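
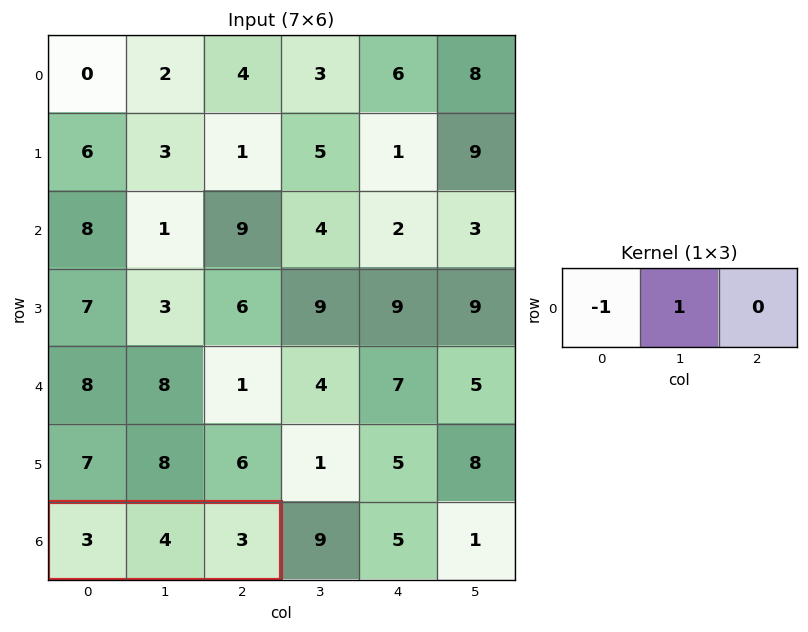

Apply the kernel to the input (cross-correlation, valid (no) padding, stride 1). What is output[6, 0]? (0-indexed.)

The receptive field on the input at this output position is [3 4 3]. Elementwise product with the kernel and sum: 3·-1 + 4·1.

1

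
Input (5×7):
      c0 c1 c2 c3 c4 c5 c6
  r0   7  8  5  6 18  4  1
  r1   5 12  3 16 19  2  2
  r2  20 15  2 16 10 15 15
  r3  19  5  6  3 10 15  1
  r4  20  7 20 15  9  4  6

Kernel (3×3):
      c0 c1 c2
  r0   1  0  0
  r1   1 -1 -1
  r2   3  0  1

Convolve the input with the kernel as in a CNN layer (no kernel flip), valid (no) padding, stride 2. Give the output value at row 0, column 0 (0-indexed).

59

The receptive field on the input at this output position is [7 8 5 / 5 12 3 / 20 15 2]. Elementwise product with the kernel and sum: 7·1 + 5·1 + 12·-1 + 3·-1 + 20·3 + 2·1.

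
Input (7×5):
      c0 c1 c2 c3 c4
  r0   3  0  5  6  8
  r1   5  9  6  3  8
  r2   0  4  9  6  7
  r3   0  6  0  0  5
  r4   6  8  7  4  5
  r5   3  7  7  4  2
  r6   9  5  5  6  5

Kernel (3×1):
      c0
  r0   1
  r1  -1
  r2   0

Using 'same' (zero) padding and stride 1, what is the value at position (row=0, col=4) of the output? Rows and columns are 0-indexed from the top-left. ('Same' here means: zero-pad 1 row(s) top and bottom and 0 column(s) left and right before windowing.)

-8

The receptive field on the zero-padded input at this output position is [0 / 8 / 8]. Elementwise product with the kernel and sum: 0·1 + 8·-1.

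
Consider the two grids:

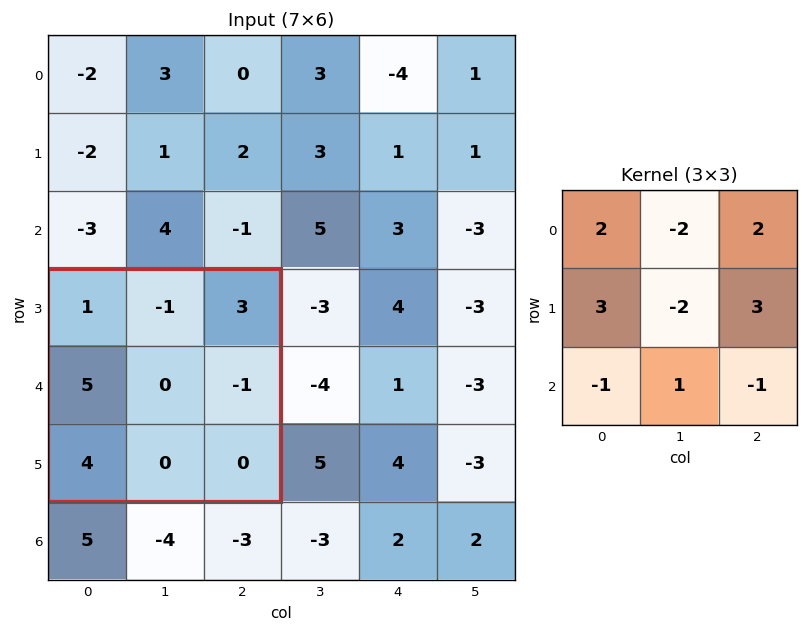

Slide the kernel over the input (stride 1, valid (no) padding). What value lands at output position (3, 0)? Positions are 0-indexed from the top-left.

18

The receptive field on the input at this output position is [1 -1 3 / 5 0 -1 / 4 0 0]. Elementwise product with the kernel and sum: 1·2 + -1·-2 + 3·2 + 5·3 + 0·-2 + -1·3 + 4·-1 + 0·1 + 0·-1.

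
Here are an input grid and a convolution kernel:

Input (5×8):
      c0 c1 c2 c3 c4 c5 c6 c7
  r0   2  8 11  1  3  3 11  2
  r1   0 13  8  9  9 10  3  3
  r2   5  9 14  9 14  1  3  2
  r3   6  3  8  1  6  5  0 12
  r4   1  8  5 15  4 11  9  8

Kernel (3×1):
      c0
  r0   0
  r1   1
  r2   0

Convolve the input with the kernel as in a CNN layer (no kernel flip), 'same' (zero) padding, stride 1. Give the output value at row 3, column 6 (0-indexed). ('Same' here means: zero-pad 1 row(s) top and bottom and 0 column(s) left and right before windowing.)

The receptive field on the zero-padded input at this output position is [3 / 0 / 9]. Elementwise product with the kernel and sum: 0·1.

0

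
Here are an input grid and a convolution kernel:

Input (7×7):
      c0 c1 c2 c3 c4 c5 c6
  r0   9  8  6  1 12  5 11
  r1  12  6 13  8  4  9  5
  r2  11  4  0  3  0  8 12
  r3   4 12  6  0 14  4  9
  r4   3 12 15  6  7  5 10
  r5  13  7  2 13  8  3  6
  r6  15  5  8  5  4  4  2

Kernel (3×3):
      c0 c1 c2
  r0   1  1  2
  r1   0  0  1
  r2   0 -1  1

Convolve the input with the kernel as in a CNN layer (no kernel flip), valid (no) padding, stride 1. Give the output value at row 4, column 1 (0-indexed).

49

The receptive field on the input at this output position is [12 15 6 / 7 2 13 / 5 8 5]. Elementwise product with the kernel and sum: 12·1 + 15·1 + 6·2 + 13·1 + 8·-1 + 5·1.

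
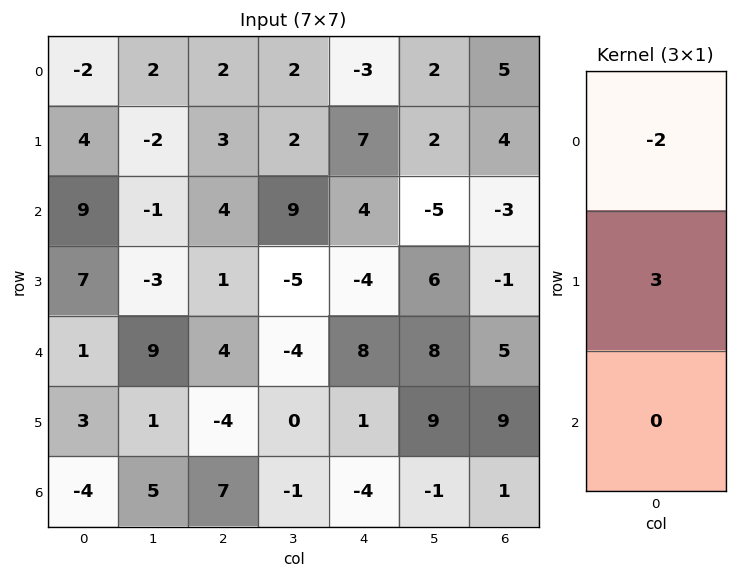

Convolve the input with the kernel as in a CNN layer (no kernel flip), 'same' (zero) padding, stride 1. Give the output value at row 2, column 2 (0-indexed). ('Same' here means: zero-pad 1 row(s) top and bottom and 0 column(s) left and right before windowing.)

6

The receptive field on the zero-padded input at this output position is [3 / 4 / 1]. Elementwise product with the kernel and sum: 3·-2 + 4·3.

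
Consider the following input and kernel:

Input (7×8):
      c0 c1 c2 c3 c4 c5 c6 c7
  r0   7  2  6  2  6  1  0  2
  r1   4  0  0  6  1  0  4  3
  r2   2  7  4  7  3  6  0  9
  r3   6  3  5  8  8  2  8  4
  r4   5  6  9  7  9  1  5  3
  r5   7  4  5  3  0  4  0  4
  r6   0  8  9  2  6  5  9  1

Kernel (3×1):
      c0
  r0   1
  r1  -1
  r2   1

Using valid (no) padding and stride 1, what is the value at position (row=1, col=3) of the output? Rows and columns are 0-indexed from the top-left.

7

The receptive field on the input at this output position is [6 / 7 / 8]. Elementwise product with the kernel and sum: 6·1 + 7·-1 + 8·1.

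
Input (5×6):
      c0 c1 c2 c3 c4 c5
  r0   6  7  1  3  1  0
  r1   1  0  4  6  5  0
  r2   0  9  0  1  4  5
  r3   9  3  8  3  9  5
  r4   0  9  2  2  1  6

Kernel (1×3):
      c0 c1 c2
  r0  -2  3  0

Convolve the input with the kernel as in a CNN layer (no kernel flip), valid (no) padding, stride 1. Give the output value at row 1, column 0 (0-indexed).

-2

The receptive field on the input at this output position is [1 0 4]. Elementwise product with the kernel and sum: 1·-2 + 0·3.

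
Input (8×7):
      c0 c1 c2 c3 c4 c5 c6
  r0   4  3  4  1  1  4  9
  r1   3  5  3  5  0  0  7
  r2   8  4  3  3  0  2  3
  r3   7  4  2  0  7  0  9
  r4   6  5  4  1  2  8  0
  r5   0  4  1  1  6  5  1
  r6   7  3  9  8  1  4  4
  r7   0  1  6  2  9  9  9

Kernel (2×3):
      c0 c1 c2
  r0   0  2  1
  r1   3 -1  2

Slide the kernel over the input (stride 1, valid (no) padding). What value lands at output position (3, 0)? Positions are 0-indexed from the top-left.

31

The receptive field on the input at this output position is [7 4 2 / 6 5 4]. Elementwise product with the kernel and sum: 4·2 + 2·1 + 6·3 + 5·-1 + 4·2.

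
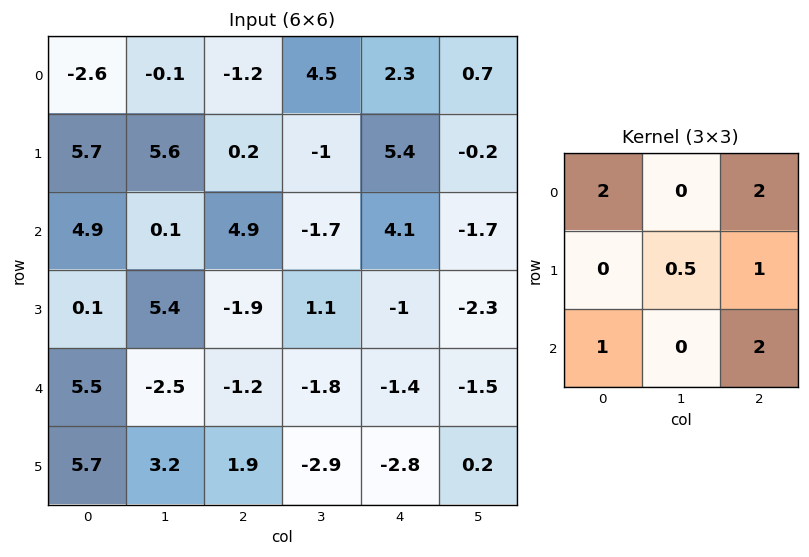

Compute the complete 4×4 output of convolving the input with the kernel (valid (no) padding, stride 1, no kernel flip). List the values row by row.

10.1 4.6 20.2 7.8
13.05 17.55 10.55 -5.55
23.5 -9.15 13.55 -14.4
3.45 8 -11.8 -7.1

Output[0,0]: The receptive field on the input at this output position is [-2.6 -0.1 -1.2 / 5.7 5.6 0.2 / 4.9 0.1 4.9]. Elementwise product with the kernel and sum: -2.6·2 + -1.2·2 + 5.6·0.5 + 0.2·1 + 4.9·1 + 4.9·2.
Output[0,1]: The receptive field on the input at this output position is [-0.1 -1.2 4.5 / 5.6 0.2 -1 / 0.1 4.9 -1.7]. Elementwise product with the kernel and sum: -0.1·2 + 4.5·2 + 0.2·0.5 + -1·1 + 0.1·1 + -1.7·2.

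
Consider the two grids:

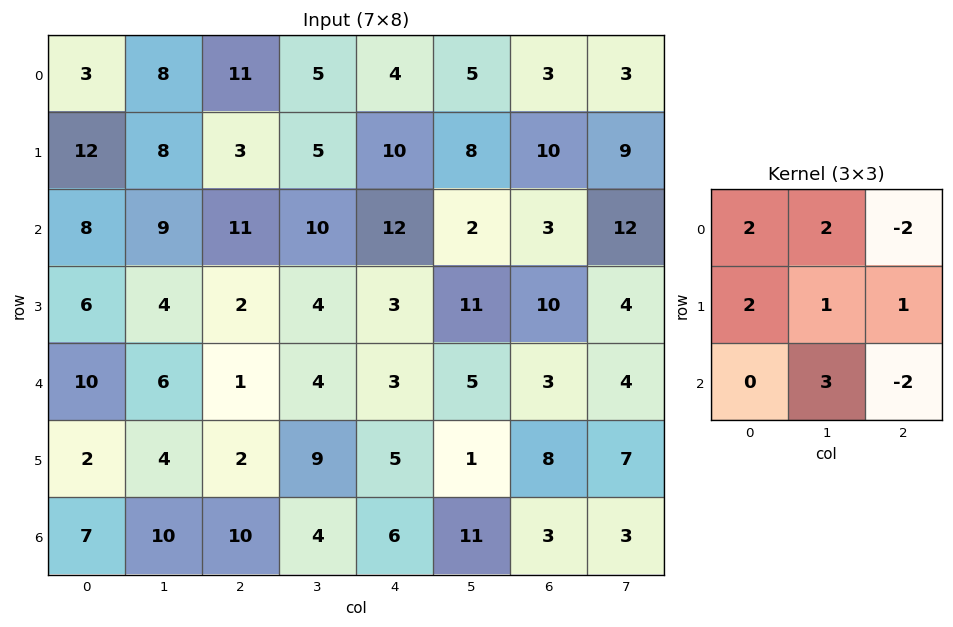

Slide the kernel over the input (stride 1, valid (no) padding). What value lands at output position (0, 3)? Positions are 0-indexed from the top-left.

The receptive field on the input at this output position is [5 4 5 / 5 10 8 / 10 12 2]. Elementwise product with the kernel and sum: 5·2 + 4·2 + 5·-2 + 5·2 + 10·1 + 8·1 + 12·3 + 2·-2.

68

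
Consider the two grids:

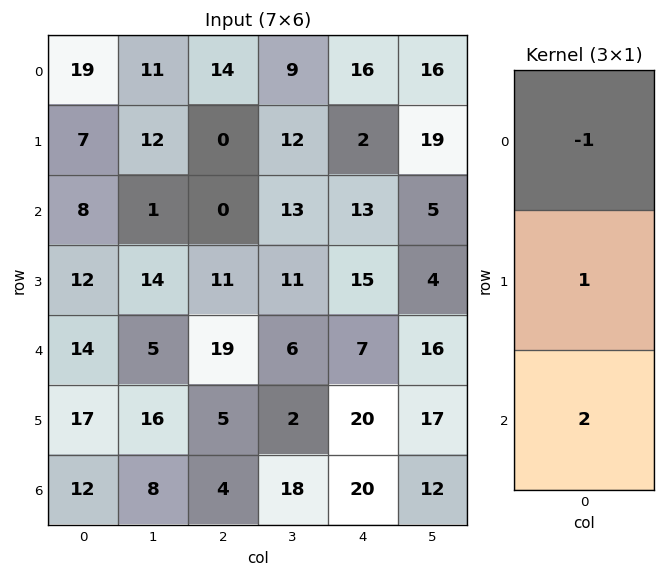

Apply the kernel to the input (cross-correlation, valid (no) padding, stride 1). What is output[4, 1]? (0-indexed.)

The receptive field on the input at this output position is [5 / 16 / 8]. Elementwise product with the kernel and sum: 5·-1 + 16·1 + 8·2.

27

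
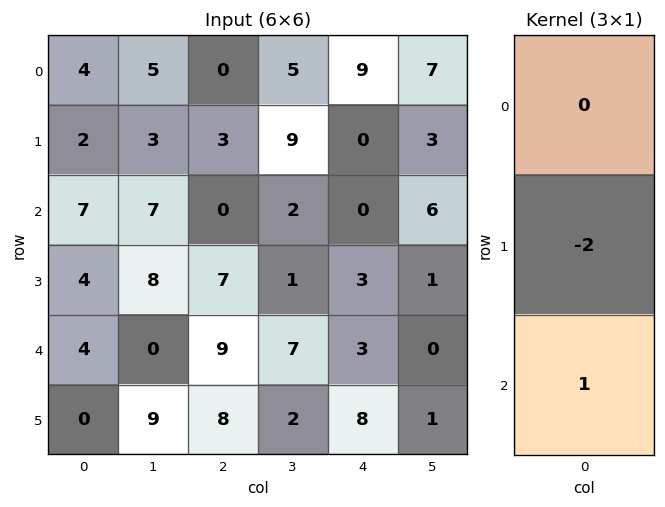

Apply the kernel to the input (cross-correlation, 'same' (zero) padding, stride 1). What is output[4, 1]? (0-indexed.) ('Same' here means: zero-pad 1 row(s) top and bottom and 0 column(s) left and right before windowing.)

The receptive field on the zero-padded input at this output position is [8 / 0 / 9]. Elementwise product with the kernel and sum: 0·-2 + 9·1.

9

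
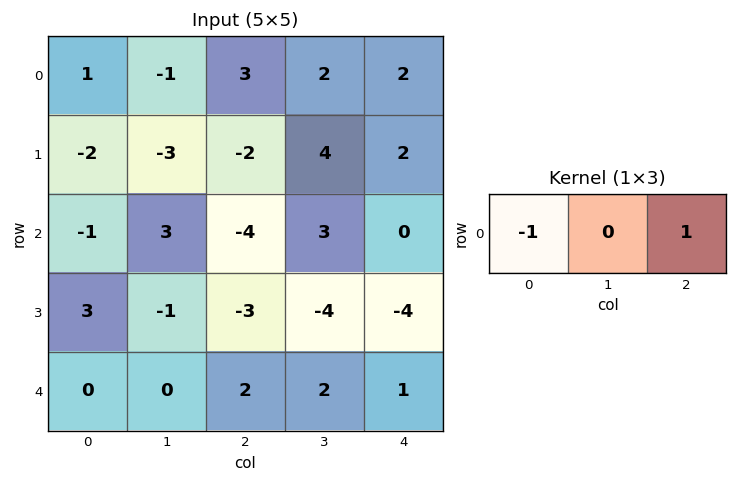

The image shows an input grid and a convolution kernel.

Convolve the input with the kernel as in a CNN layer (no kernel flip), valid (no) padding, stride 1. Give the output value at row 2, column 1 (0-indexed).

The receptive field on the input at this output position is [3 -4 3]. Elementwise product with the kernel and sum: 3·-1 + 3·1.

0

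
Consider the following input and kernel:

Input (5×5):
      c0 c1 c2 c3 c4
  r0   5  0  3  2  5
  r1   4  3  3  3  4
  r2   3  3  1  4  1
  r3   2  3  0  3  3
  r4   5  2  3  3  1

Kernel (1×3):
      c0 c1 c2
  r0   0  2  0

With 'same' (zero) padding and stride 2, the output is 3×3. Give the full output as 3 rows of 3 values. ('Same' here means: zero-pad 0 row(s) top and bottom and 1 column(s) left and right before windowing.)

10 6 10
6 2 2
10 6 2

Output[0,0]: The receptive field on the zero-padded input at this output position is [0 5 0]. Elementwise product with the kernel and sum: 5·2.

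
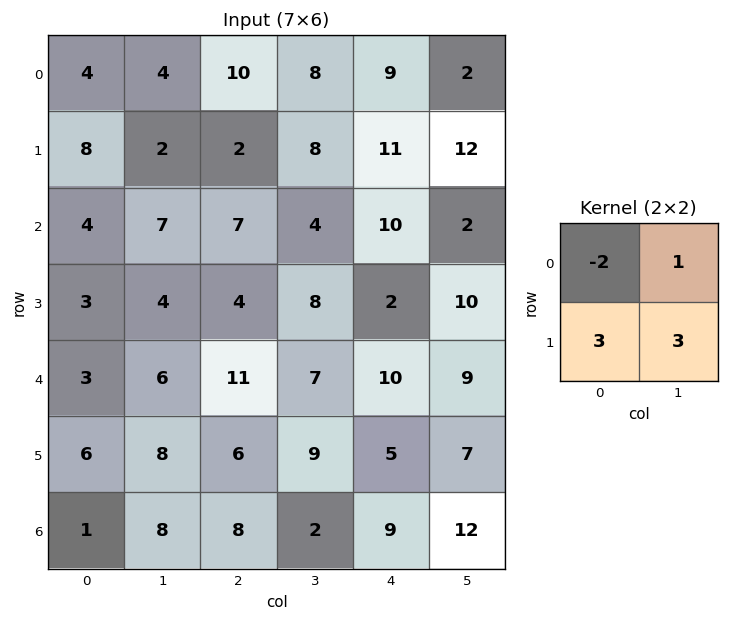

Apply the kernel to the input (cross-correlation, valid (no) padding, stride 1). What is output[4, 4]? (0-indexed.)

The receptive field on the input at this output position is [10 9 / 5 7]. Elementwise product with the kernel and sum: 10·-2 + 9·1 + 5·3 + 7·3.

25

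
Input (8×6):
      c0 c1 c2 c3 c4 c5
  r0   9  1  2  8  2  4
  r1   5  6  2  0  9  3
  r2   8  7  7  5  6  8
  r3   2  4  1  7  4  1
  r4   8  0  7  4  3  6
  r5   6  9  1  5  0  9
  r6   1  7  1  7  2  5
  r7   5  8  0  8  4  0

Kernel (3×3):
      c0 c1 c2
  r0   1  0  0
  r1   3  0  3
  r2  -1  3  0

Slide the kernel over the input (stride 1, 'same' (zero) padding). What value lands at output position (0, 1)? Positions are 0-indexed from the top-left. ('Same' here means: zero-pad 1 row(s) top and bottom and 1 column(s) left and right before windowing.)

The receptive field on the zero-padded input at this output position is [0 0 0 / 9 1 2 / 5 6 2]. Elementwise product with the kernel and sum: 0·1 + 9·3 + 2·3 + 5·-1 + 6·3.

46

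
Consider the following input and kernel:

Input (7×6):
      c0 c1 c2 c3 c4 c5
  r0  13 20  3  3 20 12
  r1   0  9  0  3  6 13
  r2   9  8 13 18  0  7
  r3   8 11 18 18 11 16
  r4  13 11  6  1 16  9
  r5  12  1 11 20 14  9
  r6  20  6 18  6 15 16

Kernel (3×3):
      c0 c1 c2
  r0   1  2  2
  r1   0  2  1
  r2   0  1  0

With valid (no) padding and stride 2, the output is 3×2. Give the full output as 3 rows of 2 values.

85 79
102 97
66 100

Output[0,0]: The receptive field on the input at this output position is [13 20 3 / 0 9 0 / 9 8 13]. Elementwise product with the kernel and sum: 13·1 + 20·2 + 3·2 + 9·2 + 0·1 + 8·1.
Output[0,1]: The receptive field on the input at this output position is [3 3 20 / 0 3 6 / 13 18 0]. Elementwise product with the kernel and sum: 3·1 + 3·2 + 20·2 + 3·2 + 6·1 + 18·1.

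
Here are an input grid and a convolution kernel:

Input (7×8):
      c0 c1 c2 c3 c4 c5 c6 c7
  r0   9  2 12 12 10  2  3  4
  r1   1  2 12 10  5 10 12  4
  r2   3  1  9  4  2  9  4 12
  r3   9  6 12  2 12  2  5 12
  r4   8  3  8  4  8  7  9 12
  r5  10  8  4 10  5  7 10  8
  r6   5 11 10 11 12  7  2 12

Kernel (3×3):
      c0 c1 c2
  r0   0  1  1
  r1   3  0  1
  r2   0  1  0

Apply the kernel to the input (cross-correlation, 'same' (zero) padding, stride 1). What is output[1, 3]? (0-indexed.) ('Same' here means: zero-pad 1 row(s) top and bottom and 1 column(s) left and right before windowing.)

The receptive field on the zero-padded input at this output position is [12 12 10 / 12 10 5 / 9 4 2]. Elementwise product with the kernel and sum: 12·1 + 10·1 + 12·3 + 5·1 + 4·1.

67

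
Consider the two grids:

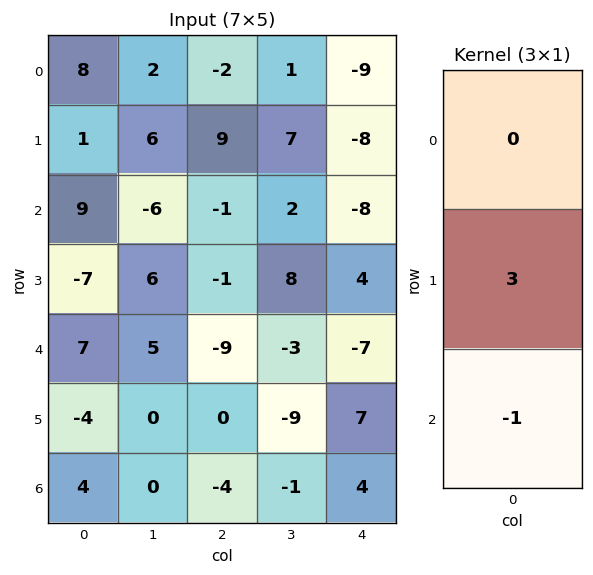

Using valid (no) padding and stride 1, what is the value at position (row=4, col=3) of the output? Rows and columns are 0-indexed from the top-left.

The receptive field on the input at this output position is [-3 / -9 / -1]. Elementwise product with the kernel and sum: -9·3 + -1·-1.

-26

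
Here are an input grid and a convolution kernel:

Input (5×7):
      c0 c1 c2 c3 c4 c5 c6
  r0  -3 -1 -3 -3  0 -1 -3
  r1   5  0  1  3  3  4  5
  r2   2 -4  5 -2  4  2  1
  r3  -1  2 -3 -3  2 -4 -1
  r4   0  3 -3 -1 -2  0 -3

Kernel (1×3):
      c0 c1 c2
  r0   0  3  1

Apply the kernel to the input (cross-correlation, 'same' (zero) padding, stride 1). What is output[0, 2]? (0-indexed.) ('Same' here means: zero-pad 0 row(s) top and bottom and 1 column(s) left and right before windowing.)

-12

The receptive field on the zero-padded input at this output position is [-1 -3 -3]. Elementwise product with the kernel and sum: -3·3 + -3·1.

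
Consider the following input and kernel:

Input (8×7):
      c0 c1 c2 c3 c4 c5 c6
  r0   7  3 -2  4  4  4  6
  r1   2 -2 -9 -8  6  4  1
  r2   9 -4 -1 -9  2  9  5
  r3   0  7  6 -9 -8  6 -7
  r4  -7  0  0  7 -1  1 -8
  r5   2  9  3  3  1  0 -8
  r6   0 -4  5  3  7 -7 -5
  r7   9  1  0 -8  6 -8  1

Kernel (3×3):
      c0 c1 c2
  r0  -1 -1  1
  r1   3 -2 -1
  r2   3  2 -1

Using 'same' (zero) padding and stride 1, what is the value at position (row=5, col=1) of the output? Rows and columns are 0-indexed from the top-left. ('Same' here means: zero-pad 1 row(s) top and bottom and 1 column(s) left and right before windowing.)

-21

The receptive field on the zero-padded input at this output position is [-7 0 0 / 2 9 3 / 0 -4 5]. Elementwise product with the kernel and sum: -7·-1 + 0·-1 + 0·1 + 2·3 + 9·-2 + 3·-1 + 0·3 + -4·2 + 5·-1.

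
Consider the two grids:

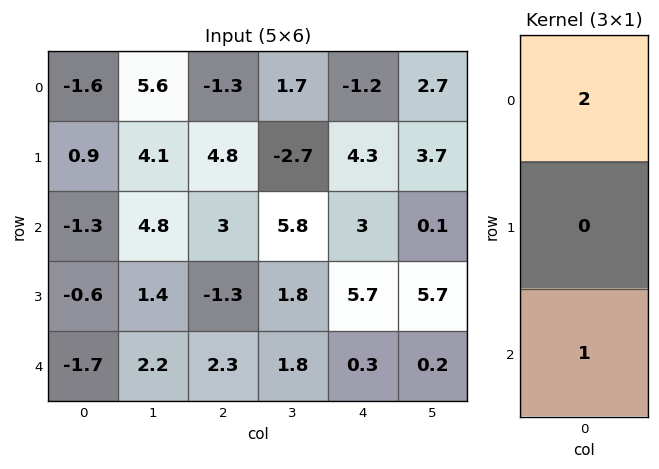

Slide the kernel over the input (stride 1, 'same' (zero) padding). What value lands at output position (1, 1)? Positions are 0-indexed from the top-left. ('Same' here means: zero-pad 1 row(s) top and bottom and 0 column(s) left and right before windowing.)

The receptive field on the zero-padded input at this output position is [5.6 / 4.1 / 4.8]. Elementwise product with the kernel and sum: 5.6·2 + 4.8·1.

16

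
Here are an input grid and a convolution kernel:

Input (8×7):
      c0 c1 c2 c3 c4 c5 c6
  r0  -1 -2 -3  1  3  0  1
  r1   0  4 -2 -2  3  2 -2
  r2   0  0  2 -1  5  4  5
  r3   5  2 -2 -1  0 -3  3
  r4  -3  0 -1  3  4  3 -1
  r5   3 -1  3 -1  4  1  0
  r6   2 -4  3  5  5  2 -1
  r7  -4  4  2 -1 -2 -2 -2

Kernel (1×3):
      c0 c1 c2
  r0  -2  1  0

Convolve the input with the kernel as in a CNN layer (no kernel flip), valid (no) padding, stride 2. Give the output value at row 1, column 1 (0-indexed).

-5

The receptive field on the input at this output position is [2 -1 5]. Elementwise product with the kernel and sum: 2·-2 + -1·1.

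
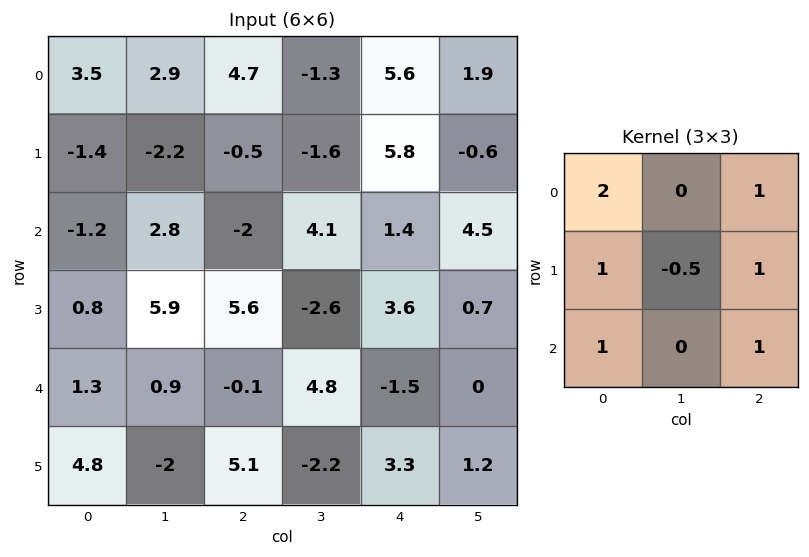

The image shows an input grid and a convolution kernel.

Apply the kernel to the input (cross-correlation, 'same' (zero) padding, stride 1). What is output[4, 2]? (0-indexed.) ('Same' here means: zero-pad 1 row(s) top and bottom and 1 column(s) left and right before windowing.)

10.75

The receptive field on the zero-padded input at this output position is [5.9 5.6 -2.6 / 0.9 -0.1 4.8 / -2 5.1 -2.2]. Elementwise product with the kernel and sum: 5.9·2 + -2.6·1 + 0.9·1 + -0.1·-0.5 + 4.8·1 + -2·1 + -2.2·1.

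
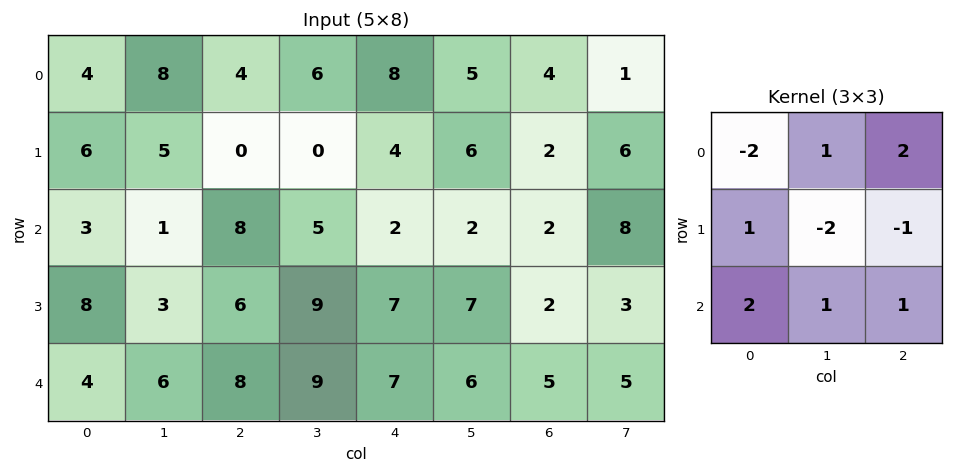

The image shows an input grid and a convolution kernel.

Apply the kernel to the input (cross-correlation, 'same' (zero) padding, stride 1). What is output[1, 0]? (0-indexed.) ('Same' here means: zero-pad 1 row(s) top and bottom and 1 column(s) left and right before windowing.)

7

The receptive field on the zero-padded input at this output position is [0 4 8 / 0 6 5 / 0 3 1]. Elementwise product with the kernel and sum: 0·-2 + 4·1 + 8·2 + 0·1 + 6·-2 + 5·-1 + 0·2 + 3·1 + 1·1.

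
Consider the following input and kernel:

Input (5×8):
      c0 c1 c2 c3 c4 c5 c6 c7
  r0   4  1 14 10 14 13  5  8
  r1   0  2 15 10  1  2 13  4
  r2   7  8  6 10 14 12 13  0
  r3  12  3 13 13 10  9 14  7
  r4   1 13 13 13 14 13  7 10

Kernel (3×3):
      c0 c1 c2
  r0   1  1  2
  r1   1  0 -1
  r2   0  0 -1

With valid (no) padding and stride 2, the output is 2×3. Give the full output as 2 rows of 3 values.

12 52 12
13 33 41

Output[0,0]: The receptive field on the input at this output position is [4 1 14 / 0 2 15 / 7 8 6]. Elementwise product with the kernel and sum: 4·1 + 1·1 + 14·2 + 0·1 + 15·-1 + 6·-1.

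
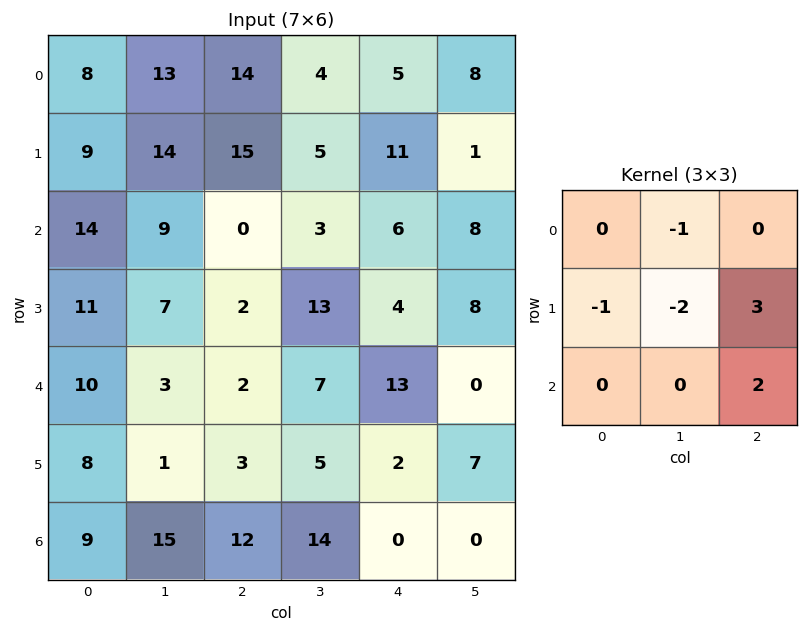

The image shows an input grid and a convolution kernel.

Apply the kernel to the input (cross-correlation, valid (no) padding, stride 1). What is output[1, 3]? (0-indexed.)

The receptive field on the input at this output position is [5 11 1 / 3 6 8 / 13 4 8]. Elementwise product with the kernel and sum: 11·-1 + 3·-1 + 6·-2 + 8·3 + 8·2.

14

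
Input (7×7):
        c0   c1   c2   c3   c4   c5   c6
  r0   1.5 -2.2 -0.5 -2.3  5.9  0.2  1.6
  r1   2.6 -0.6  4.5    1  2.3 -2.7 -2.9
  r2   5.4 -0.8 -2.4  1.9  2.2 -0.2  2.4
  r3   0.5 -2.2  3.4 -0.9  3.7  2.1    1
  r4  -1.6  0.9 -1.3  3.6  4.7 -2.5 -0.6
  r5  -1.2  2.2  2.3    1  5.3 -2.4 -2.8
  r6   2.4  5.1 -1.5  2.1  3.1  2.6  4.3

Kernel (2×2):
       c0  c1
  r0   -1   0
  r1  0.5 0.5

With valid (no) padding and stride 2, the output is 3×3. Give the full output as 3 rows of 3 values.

-0.5 3.25 -6.1
-6.25 3.65 0.7
2.1 2.95 -3.25

Output[0,0]: The receptive field on the input at this output position is [1.5 -2.2 / 2.6 -0.6]. Elementwise product with the kernel and sum: 1.5·-1 + 2.6·0.5 + -0.6·0.5.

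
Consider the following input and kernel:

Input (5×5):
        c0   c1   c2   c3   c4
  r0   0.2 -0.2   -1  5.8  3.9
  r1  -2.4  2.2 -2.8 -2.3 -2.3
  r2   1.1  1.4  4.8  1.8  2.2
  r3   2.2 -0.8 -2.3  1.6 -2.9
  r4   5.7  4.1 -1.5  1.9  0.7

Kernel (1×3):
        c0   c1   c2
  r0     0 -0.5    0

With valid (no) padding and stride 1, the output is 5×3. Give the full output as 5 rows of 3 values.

Output[0,0]: The receptive field on the input at this output position is [0.2 -0.2 -1]. Elementwise product with the kernel and sum: -0.2·-0.5.

0.1 0.5 -2.9
-1.1 1.4 1.15
-0.7 -2.4 -0.9
0.4 1.15 -0.8
-2.05 0.75 -0.95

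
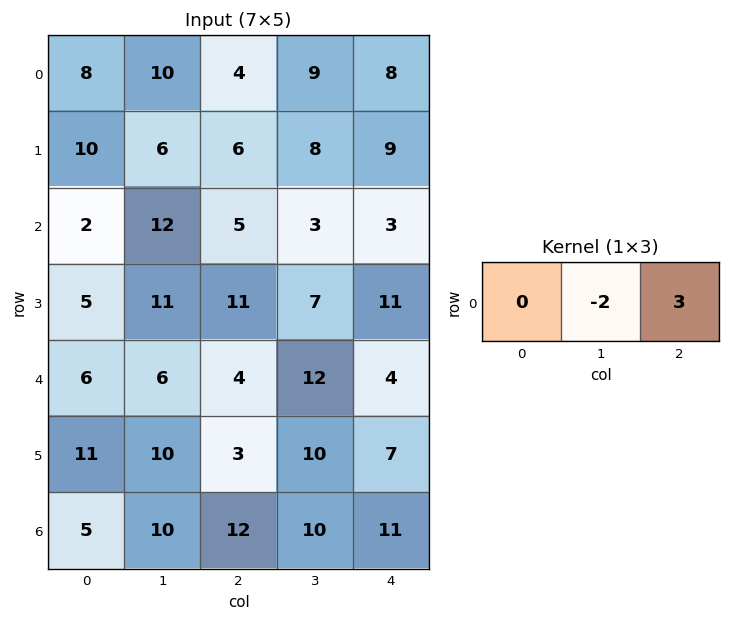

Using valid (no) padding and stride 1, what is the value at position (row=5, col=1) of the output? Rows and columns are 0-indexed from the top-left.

24

The receptive field on the input at this output position is [10 3 10]. Elementwise product with the kernel and sum: 3·-2 + 10·3.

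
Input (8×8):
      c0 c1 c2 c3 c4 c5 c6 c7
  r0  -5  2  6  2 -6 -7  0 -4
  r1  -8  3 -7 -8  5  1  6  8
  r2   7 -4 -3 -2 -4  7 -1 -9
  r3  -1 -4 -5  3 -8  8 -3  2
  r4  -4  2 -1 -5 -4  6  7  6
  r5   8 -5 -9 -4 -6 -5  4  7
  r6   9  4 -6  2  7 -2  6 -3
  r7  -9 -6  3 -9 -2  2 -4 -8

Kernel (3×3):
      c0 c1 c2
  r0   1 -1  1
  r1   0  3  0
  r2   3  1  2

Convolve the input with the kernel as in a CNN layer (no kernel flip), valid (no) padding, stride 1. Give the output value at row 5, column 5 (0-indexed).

2

The receptive field on the input at this output position is [-5 4 7 / -2 6 -3 / 2 -4 -8]. Elementwise product with the kernel and sum: -5·1 + 4·-1 + 7·1 + 6·3 + 2·3 + -4·1 + -8·2.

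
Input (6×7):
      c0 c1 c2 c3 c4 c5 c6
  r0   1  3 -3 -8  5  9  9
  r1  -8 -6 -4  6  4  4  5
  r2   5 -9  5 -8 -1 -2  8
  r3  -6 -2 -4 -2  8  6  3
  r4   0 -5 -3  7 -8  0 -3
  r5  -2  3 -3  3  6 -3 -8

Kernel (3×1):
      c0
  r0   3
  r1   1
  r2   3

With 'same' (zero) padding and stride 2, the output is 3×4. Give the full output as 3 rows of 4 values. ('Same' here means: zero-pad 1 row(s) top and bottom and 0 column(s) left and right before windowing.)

-23 -15 17 24
-37 -19 35 32
-24 -24 34 -18

Output[0,0]: The receptive field on the zero-padded input at this output position is [0 / 1 / -8]. Elementwise product with the kernel and sum: 0·3 + 1·1 + -8·3.
Output[0,1]: The receptive field on the zero-padded input at this output position is [0 / -3 / -4]. Elementwise product with the kernel and sum: 0·3 + -3·1 + -4·3.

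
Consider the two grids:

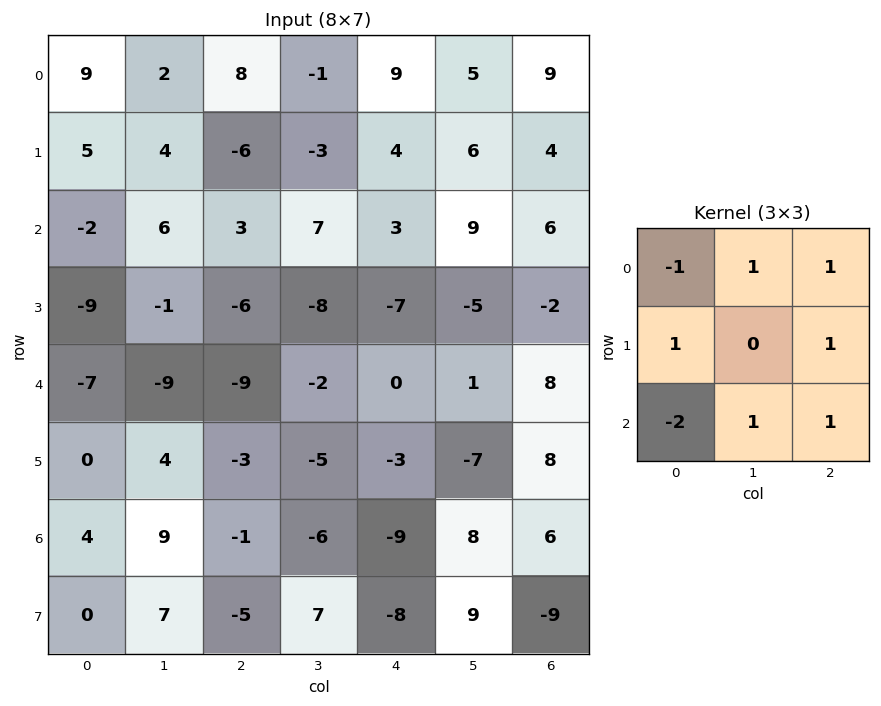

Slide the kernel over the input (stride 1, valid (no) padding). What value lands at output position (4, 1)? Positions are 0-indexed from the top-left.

The receptive field on the input at this output position is [-9 -9 -2 / 4 -3 -5 / 9 -1 -6]. Elementwise product with the kernel and sum: -9·-1 + -9·1 + -2·1 + 4·1 + -5·1 + 9·-2 + -1·1 + -6·1.

-28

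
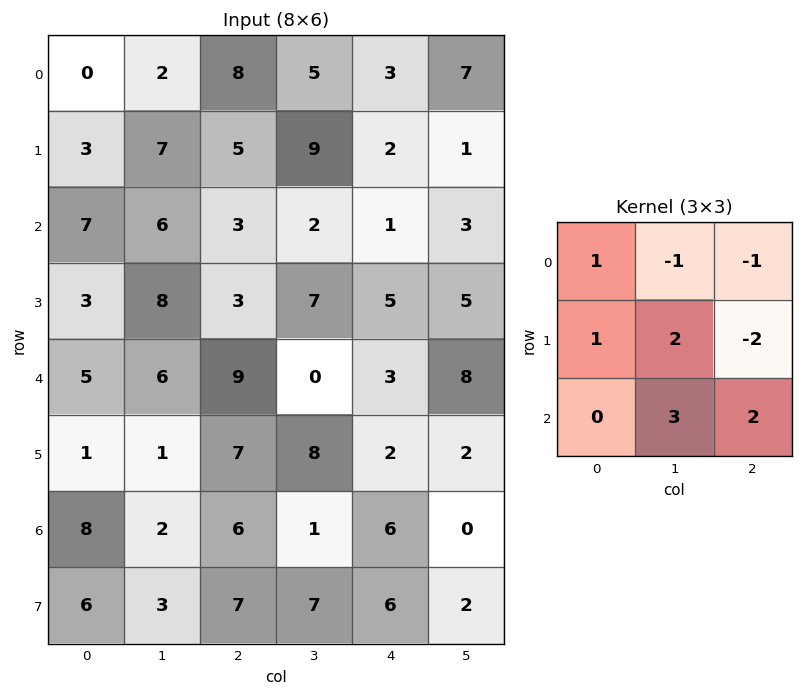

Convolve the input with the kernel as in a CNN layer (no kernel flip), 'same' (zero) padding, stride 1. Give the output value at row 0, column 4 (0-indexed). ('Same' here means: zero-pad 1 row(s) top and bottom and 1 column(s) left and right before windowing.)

The receptive field on the zero-padded input at this output position is [0 0 0 / 5 3 7 / 9 2 1]. Elementwise product with the kernel and sum: 0·1 + 0·-1 + 0·-1 + 5·1 + 3·2 + 7·-2 + 2·3 + 1·2.

5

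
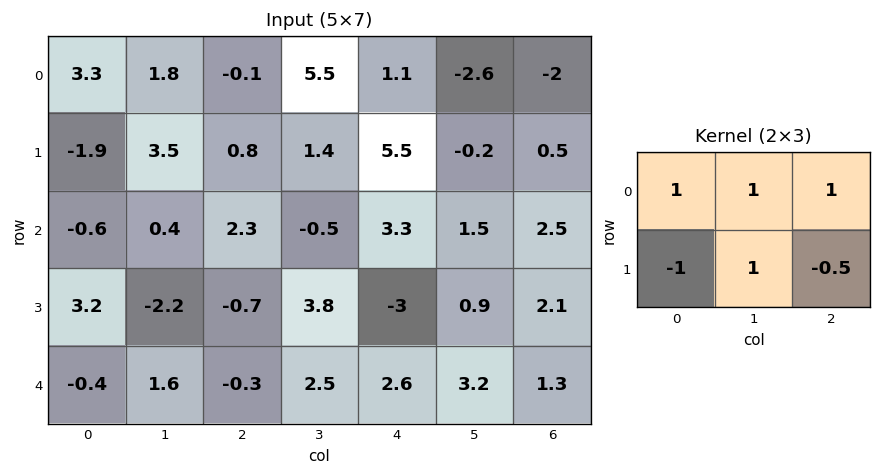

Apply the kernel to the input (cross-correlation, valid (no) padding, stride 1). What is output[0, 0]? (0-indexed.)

10

The receptive field on the input at this output position is [3.3 1.8 -0.1 / -1.9 3.5 0.8]. Elementwise product with the kernel and sum: 3.3·1 + 1.8·1 + -0.1·1 + -1.9·-1 + 3.5·1 + 0.8·-0.5.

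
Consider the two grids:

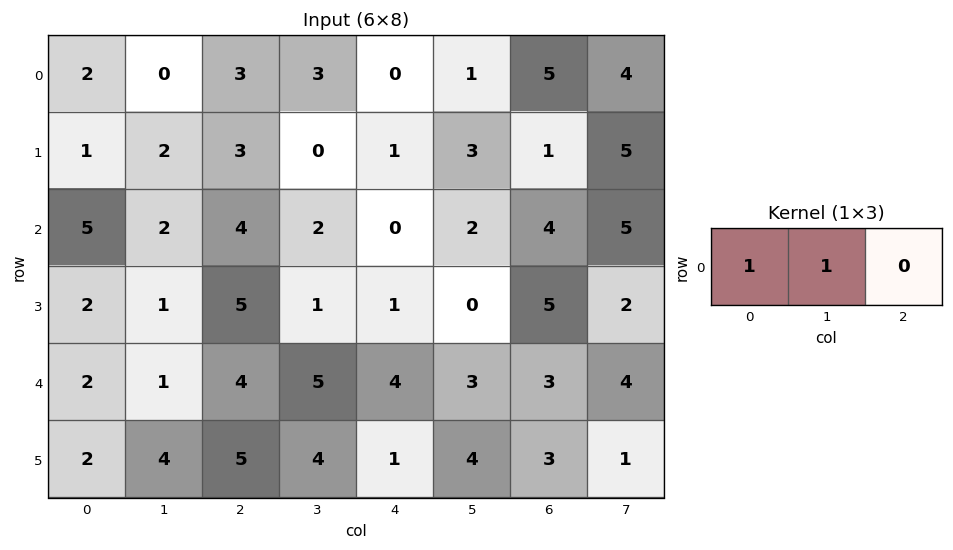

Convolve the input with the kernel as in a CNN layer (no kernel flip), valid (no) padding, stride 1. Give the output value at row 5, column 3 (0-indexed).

The receptive field on the input at this output position is [4 1 4]. Elementwise product with the kernel and sum: 4·1 + 1·1.

5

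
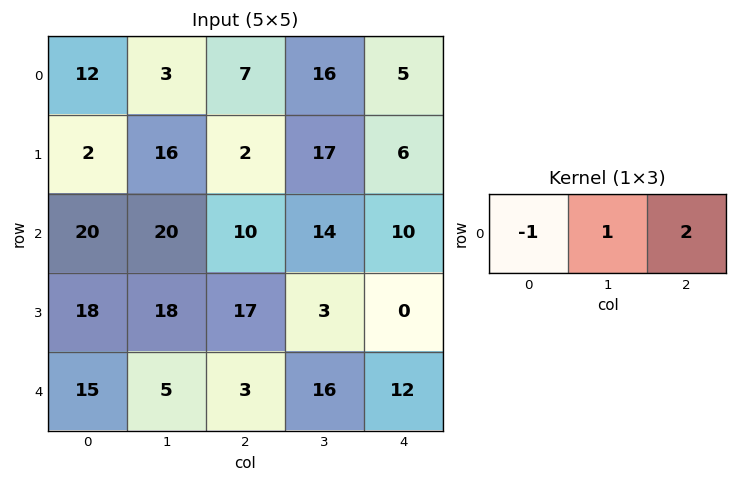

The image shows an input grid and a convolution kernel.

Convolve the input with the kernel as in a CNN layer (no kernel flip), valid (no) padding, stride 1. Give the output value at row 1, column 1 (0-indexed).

The receptive field on the input at this output position is [16 2 17]. Elementwise product with the kernel and sum: 16·-1 + 2·1 + 17·2.

20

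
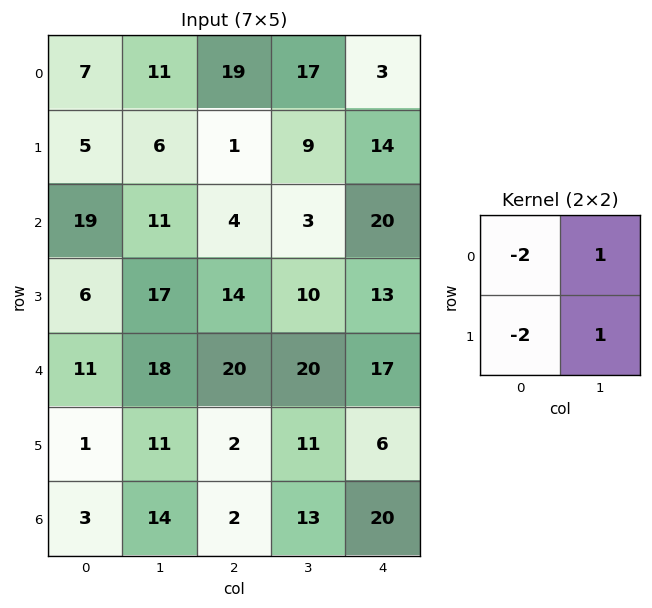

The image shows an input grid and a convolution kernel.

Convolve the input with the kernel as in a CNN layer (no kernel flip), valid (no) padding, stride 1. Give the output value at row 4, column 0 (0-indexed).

The receptive field on the input at this output position is [11 18 / 1 11]. Elementwise product with the kernel and sum: 11·-2 + 18·1 + 1·-2 + 11·1.

5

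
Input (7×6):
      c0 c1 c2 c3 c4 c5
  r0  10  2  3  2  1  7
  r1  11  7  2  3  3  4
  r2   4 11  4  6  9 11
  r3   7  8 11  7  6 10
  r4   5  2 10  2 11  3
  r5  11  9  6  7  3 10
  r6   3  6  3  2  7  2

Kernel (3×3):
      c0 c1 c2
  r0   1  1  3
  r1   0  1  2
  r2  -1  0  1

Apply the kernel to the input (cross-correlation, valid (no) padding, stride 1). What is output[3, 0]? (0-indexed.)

The receptive field on the input at this output position is [7 8 11 / 5 2 10 / 11 9 6]. Elementwise product with the kernel and sum: 7·1 + 8·1 + 11·3 + 2·1 + 10·2 + 11·-1 + 6·1.

65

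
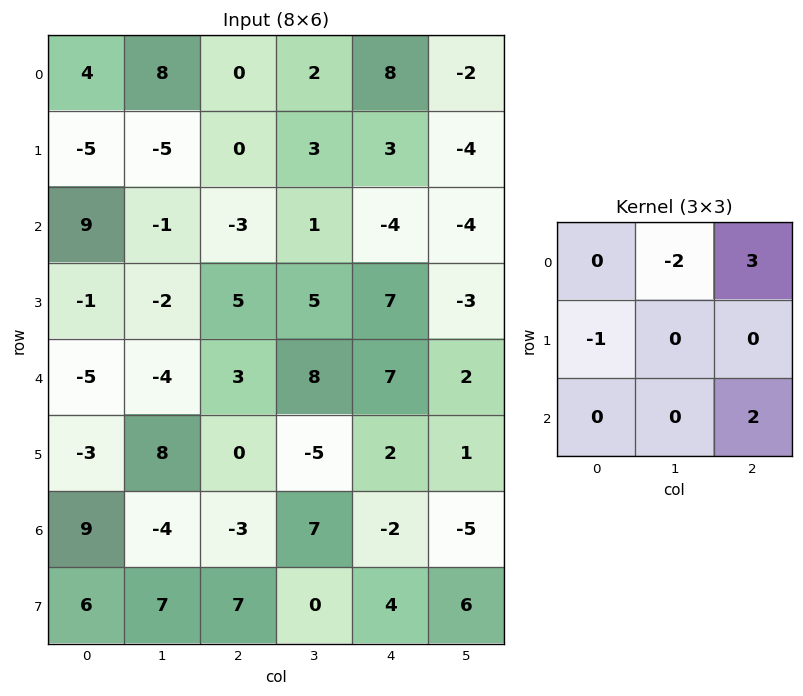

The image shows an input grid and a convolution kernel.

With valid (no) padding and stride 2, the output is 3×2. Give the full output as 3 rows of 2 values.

-17 12
0 -5
14 1

Output[0,0]: The receptive field on the input at this output position is [4 8 0 / -5 -5 0 / 9 -1 -3]. Elementwise product with the kernel and sum: 8·-2 + 0·3 + -5·-1 + -3·2.
Output[0,1]: The receptive field on the input at this output position is [0 2 8 / 0 3 3 / -3 1 -4]. Elementwise product with the kernel and sum: 2·-2 + 8·3 + 0·-1 + -4·2.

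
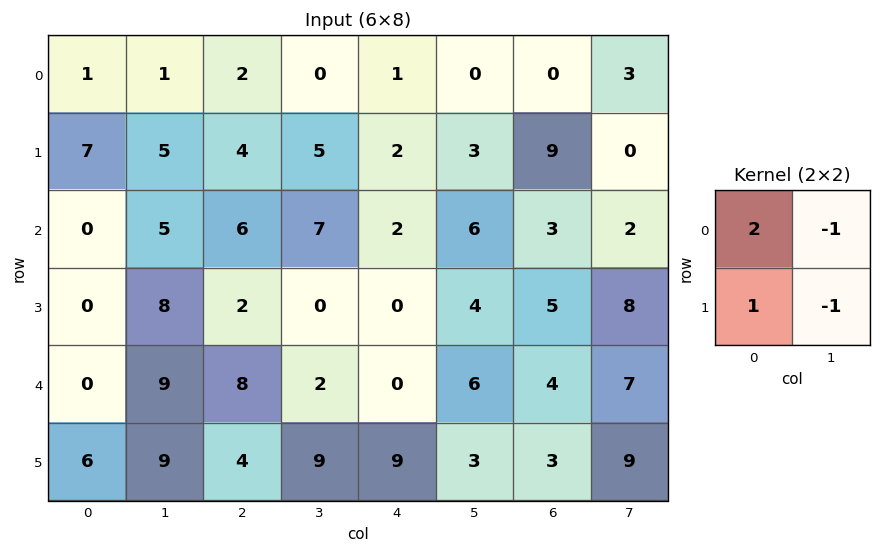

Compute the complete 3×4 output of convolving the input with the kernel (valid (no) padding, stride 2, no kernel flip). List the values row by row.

3 3 1 6
-13 7 -6 1
-12 9 0 -5

Output[0,0]: The receptive field on the input at this output position is [1 1 / 7 5]. Elementwise product with the kernel and sum: 1·2 + 1·-1 + 7·1 + 5·-1.
Output[0,1]: The receptive field on the input at this output position is [2 0 / 4 5]. Elementwise product with the kernel and sum: 2·2 + 0·-1 + 4·1 + 5·-1.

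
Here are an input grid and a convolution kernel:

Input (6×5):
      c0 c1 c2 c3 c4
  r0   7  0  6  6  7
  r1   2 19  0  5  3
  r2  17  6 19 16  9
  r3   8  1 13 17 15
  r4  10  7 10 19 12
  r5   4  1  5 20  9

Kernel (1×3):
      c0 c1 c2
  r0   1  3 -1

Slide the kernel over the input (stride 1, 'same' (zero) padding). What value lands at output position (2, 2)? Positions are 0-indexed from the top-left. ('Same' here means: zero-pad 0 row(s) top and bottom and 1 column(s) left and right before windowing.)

The receptive field on the zero-padded input at this output position is [6 19 16]. Elementwise product with the kernel and sum: 6·1 + 19·3 + 16·-1.

47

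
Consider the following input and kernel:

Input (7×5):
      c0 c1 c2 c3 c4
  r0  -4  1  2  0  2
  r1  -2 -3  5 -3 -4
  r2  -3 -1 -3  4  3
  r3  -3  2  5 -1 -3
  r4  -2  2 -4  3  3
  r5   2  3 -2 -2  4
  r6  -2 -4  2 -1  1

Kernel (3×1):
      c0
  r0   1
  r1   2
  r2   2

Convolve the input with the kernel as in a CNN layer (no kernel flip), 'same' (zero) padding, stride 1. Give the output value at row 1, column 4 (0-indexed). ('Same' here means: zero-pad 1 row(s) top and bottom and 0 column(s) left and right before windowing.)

The receptive field on the zero-padded input at this output position is [2 / -4 / 3]. Elementwise product with the kernel and sum: 2·1 + -4·2 + 3·2.

0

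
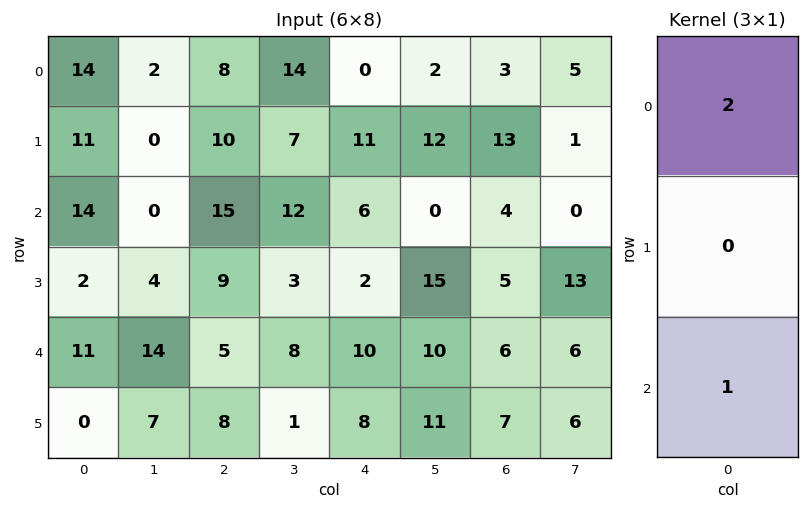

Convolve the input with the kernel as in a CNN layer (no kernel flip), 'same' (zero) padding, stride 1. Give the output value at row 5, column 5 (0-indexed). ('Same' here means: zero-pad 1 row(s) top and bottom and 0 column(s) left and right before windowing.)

The receptive field on the zero-padded input at this output position is [10 / 11 / 0]. Elementwise product with the kernel and sum: 10·2 + 0·1.

20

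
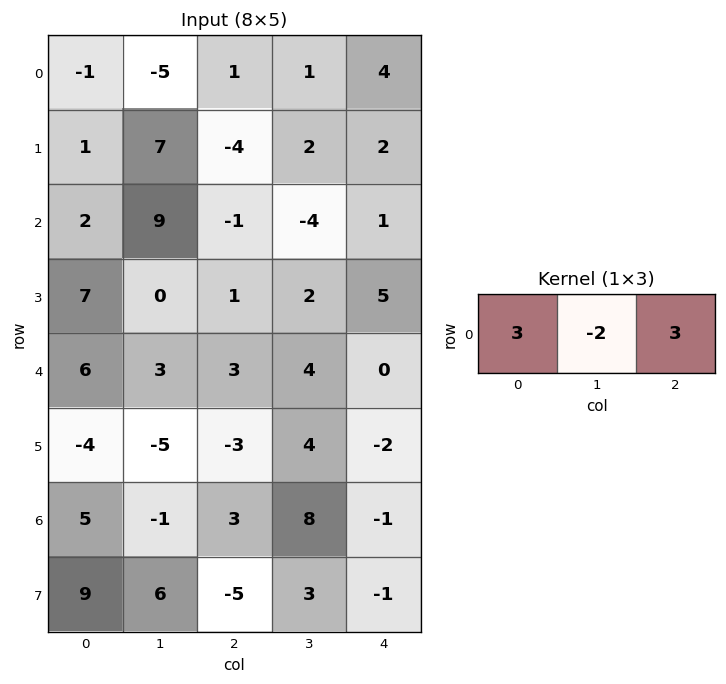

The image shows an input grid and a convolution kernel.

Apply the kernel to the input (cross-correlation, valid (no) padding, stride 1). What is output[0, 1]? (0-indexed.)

-14

The receptive field on the input at this output position is [-5 1 1]. Elementwise product with the kernel and sum: -5·3 + 1·-2 + 1·3.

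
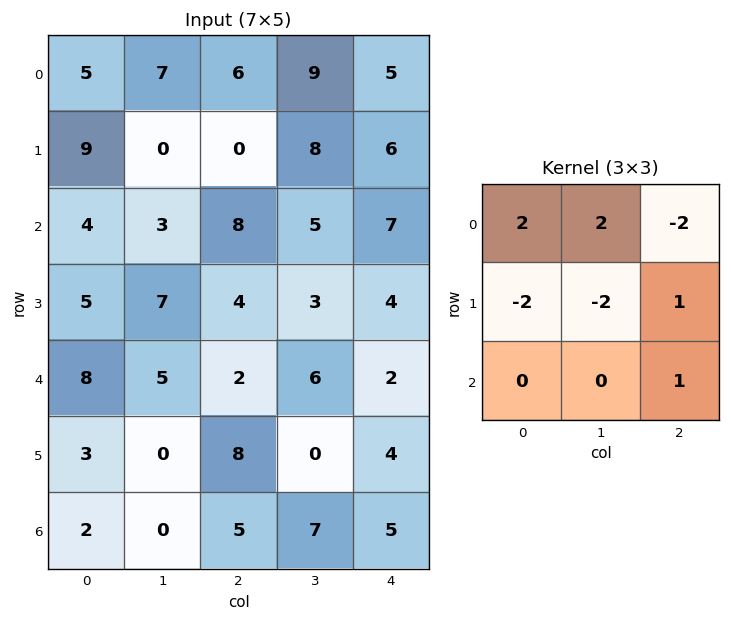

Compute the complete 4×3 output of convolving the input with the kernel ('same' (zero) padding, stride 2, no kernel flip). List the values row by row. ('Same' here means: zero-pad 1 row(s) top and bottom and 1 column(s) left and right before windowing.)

Output[0,0]: The receptive field on the zero-padded input at this output position is [0 0 0 / 0 5 7 / 0 9 0]. Elementwise product with the kernel and sum: 0·2 + 0·2 + 0·-2 + 0·-2 + 5·-2 + 7·1 + 0·1.
Output[0,1]: The receptive field on the zero-padded input at this output position is [0 0 0 / 7 6 9 / 0 0 8]. Elementwise product with the kernel and sum: 0·2 + 0·2 + 0·-2 + 7·-2 + 6·-2 + 9·1 + 8·1.

-3 -9 -28
20 -30 4
-15 8 -2
2 13 -16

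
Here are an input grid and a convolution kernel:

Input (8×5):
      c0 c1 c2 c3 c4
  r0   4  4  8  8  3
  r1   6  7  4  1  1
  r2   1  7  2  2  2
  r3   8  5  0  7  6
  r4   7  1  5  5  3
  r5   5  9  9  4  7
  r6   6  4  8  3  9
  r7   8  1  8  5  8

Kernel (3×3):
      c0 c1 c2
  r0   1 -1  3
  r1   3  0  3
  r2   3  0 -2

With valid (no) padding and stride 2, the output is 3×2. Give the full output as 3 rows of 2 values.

Output[0,0]: The receptive field on the input at this output position is [4 4 8 / 6 7 4 / 1 7 2]. Elementwise product with the kernel and sum: 4·1 + 4·-1 + 8·3 + 6·3 + 4·3 + 1·3 + 2·-2.
Output[0,1]: The receptive field on the input at this output position is [8 8 3 / 4 1 1 / 2 2 2]. Elementwise product with the kernel and sum: 8·1 + 8·-1 + 3·3 + 4·3 + 1·3 + 2·3 + 2·-2.

53 26
35 33
65 63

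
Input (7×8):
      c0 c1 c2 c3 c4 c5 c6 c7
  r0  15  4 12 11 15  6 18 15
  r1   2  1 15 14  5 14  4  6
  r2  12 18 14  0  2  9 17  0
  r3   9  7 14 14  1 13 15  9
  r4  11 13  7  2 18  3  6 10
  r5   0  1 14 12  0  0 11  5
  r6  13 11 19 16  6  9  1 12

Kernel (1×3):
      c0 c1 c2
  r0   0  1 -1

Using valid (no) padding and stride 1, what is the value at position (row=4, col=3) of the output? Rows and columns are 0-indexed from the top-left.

The receptive field on the input at this output position is [2 18 3]. Elementwise product with the kernel and sum: 18·1 + 3·-1.

15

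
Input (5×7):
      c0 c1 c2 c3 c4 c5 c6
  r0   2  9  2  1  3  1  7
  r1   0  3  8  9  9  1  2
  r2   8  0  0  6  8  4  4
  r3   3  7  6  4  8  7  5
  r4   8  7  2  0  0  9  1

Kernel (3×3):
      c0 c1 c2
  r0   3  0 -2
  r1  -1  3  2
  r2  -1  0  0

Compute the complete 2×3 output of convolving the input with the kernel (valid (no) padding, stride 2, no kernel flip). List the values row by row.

19 37 -15
46 4 39

Output[0,0]: The receptive field on the input at this output position is [2 9 2 / 0 3 8 / 8 0 0]. Elementwise product with the kernel and sum: 2·3 + 2·-2 + 0·-1 + 3·3 + 8·2 + 8·-1.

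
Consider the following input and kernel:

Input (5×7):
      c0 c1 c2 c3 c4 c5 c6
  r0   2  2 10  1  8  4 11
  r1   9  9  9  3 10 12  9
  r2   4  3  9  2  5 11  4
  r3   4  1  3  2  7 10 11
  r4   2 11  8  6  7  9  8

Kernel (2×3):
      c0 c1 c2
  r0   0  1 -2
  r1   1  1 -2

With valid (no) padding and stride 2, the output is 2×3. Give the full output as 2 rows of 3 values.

-18 -23 -14
-16 -17 -2

Output[0,0]: The receptive field on the input at this output position is [2 2 10 / 9 9 9]. Elementwise product with the kernel and sum: 2·1 + 10·-2 + 9·1 + 9·1 + 9·-2.
Output[0,1]: The receptive field on the input at this output position is [10 1 8 / 9 3 10]. Elementwise product with the kernel and sum: 1·1 + 8·-2 + 9·1 + 3·1 + 10·-2.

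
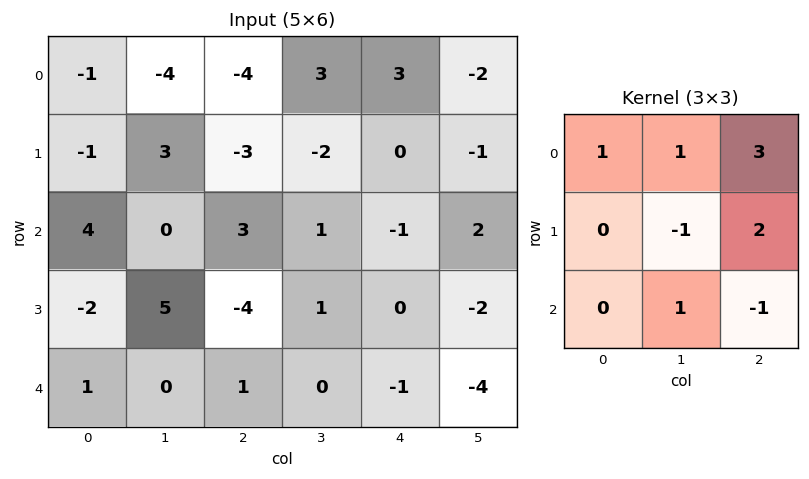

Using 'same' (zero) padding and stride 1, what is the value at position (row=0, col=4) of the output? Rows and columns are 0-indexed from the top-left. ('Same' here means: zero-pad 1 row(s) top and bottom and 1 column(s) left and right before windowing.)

-6

The receptive field on the zero-padded input at this output position is [0 0 0 / 3 3 -2 / -2 0 -1]. Elementwise product with the kernel and sum: 0·1 + 0·1 + 0·3 + 3·-1 + -2·2 + 0·1 + -1·-1.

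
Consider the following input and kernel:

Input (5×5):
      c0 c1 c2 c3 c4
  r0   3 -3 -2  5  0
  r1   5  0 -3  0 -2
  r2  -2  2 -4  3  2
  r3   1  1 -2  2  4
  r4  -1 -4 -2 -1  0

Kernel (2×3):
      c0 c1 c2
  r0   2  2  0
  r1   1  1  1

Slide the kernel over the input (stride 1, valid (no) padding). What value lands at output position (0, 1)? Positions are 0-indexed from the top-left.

The receptive field on the input at this output position is [-3 -2 5 / 0 -3 0]. Elementwise product with the kernel and sum: -3·2 + -2·2 + 0·1 + -3·1 + 0·1.

-13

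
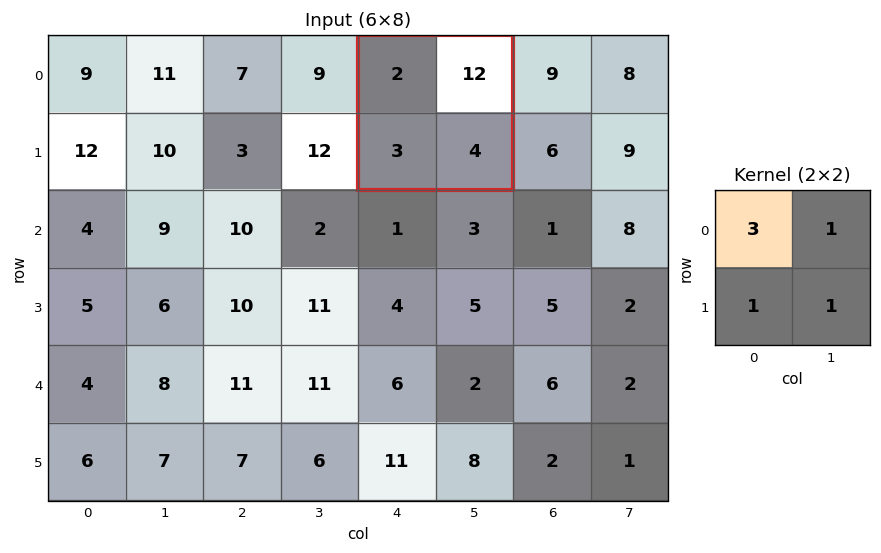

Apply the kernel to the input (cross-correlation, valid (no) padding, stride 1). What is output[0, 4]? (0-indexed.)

25

The receptive field on the input at this output position is [2 12 / 3 4]. Elementwise product with the kernel and sum: 2·3 + 12·1 + 3·1 + 4·1.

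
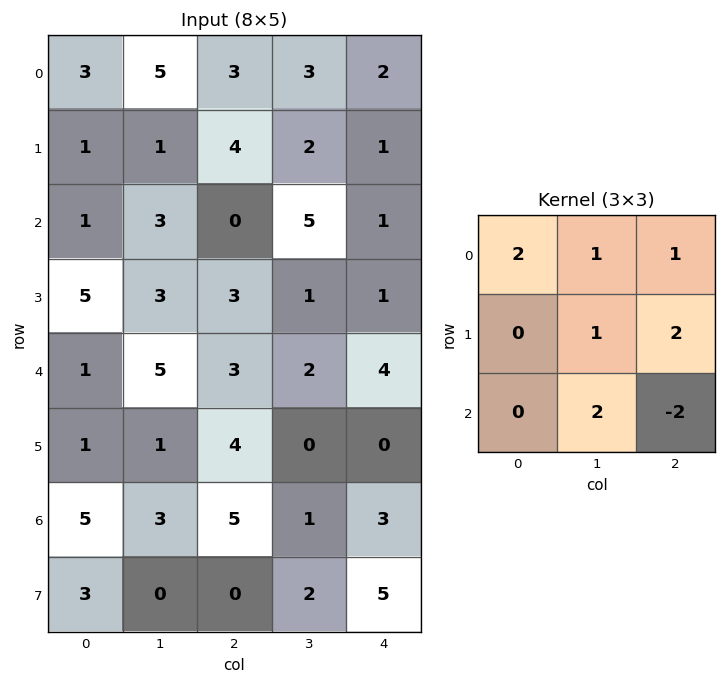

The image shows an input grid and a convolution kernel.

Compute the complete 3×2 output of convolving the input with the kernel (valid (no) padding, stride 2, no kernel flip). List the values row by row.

Output[0,0]: The receptive field on the input at this output position is [3 5 3 / 1 1 4 / 1 3 0]. Elementwise product with the kernel and sum: 3·2 + 5·1 + 3·1 + 1·1 + 4·2 + 3·2 + 0·-2.
Output[0,1]: The receptive field on the input at this output position is [3 3 2 / 4 2 1 / 0 5 1]. Elementwise product with the kernel and sum: 3·2 + 3·1 + 2·1 + 2·1 + 1·2 + 5·2 + 1·-2.

29 23
18 5
15 8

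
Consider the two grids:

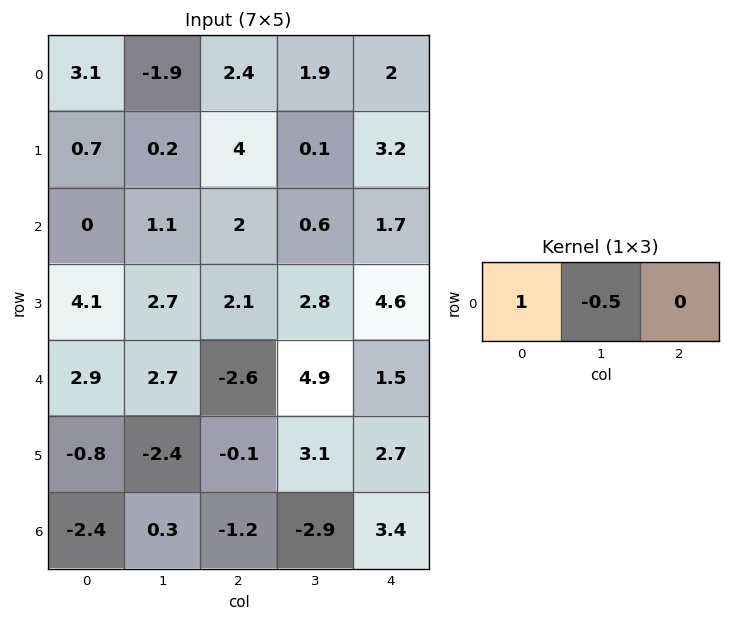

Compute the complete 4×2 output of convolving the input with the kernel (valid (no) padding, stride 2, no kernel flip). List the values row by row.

Output[0,0]: The receptive field on the input at this output position is [3.1 -1.9 2.4]. Elementwise product with the kernel and sum: 3.1·1 + -1.9·-0.5.
Output[0,1]: The receptive field on the input at this output position is [2.4 1.9 2]. Elementwise product with the kernel and sum: 2.4·1 + 1.9·-0.5.

4.05 1.45
-0.55 1.7
1.55 -5.05
-2.55 0.25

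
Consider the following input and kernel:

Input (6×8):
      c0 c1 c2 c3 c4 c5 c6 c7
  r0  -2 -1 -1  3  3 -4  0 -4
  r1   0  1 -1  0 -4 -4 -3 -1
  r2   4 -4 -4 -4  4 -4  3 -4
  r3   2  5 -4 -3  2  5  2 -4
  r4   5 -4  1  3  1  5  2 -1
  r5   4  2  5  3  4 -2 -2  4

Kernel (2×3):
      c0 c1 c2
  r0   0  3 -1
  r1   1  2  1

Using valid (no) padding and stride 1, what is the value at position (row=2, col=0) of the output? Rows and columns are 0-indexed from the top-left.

0

The receptive field on the input at this output position is [4 -4 -4 / 2 5 -4]. Elementwise product with the kernel and sum: -4·3 + -4·-1 + 2·1 + 5·2 + -4·1.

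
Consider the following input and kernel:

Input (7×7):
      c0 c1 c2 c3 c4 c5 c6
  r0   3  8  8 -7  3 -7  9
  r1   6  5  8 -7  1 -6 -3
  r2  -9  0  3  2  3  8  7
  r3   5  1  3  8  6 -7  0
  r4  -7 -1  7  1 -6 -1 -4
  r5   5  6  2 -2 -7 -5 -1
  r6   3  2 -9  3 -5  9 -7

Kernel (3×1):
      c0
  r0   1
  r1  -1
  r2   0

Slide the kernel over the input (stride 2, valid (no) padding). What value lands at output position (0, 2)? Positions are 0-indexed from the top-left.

The receptive field on the input at this output position is [3 / 1 / 3]. Elementwise product with the kernel and sum: 3·1 + 1·-1.

2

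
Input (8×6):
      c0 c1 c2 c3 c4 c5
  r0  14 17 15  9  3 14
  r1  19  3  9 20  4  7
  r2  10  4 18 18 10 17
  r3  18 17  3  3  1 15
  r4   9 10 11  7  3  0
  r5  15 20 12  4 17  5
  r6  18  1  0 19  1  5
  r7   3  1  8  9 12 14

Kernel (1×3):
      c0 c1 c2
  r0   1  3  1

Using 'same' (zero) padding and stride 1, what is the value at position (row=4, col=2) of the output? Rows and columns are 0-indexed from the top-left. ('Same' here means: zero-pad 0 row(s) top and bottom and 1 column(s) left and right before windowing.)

The receptive field on the zero-padded input at this output position is [10 11 7]. Elementwise product with the kernel and sum: 10·1 + 11·3 + 7·1.

50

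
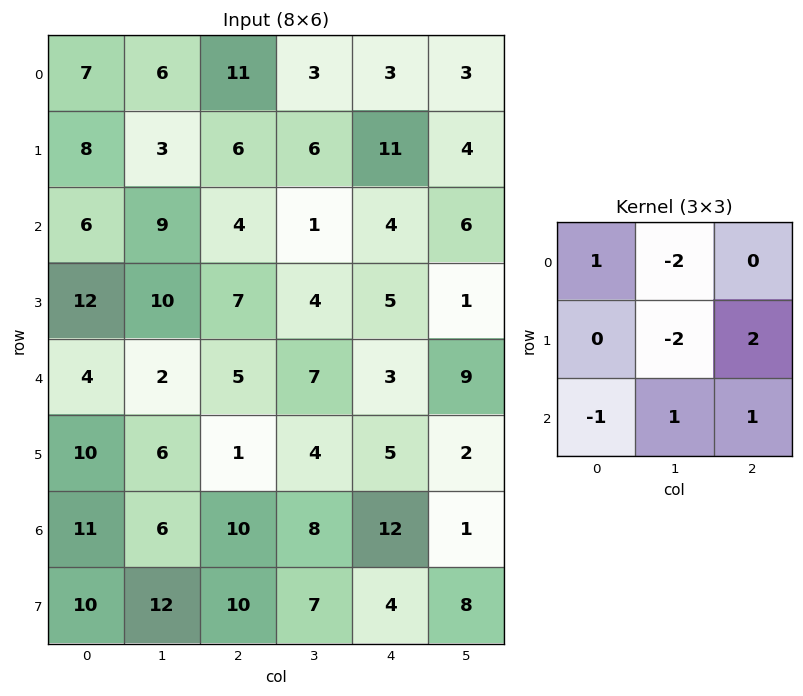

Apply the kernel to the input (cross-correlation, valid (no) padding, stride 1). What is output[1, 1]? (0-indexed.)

The receptive field on the input at this output position is [3 6 6 / 9 4 1 / 10 7 4]. Elementwise product with the kernel and sum: 3·1 + 6·-2 + 4·-2 + 1·2 + 10·-1 + 7·1 + 4·1.

-14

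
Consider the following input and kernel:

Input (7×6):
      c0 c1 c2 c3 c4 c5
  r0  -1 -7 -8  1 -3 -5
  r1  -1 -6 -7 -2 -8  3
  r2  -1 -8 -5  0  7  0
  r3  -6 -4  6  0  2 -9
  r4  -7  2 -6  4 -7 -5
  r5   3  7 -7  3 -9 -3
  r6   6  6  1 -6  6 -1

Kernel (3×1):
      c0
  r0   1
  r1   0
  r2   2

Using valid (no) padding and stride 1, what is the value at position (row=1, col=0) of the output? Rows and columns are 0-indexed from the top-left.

The receptive field on the input at this output position is [-1 / -1 / -6]. Elementwise product with the kernel and sum: -1·1 + -6·2.

-13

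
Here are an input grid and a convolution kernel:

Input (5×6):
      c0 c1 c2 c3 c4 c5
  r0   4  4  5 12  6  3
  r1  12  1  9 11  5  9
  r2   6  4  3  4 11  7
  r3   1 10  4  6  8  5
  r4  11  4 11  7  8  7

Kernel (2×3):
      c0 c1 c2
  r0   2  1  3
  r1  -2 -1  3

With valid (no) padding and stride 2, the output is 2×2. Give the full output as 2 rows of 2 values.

29 26
25 53

Output[0,0]: The receptive field on the input at this output position is [4 4 5 / 12 1 9]. Elementwise product with the kernel and sum: 4·2 + 4·1 + 5·3 + 12·-2 + 1·-1 + 9·3.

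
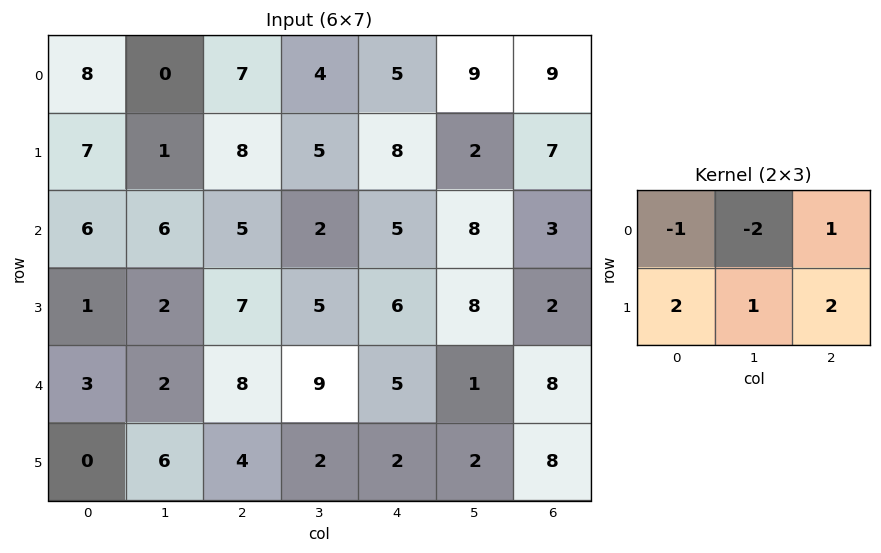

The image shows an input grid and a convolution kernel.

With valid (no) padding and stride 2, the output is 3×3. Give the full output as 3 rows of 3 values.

Output[0,0]: The receptive field on the input at this output position is [8 0 7 / 7 1 8]. Elementwise product with the kernel and sum: 8·-1 + 0·-2 + 7·1 + 7·2 + 1·1 + 8·2.

30 27 18
5 27 6
15 -7 23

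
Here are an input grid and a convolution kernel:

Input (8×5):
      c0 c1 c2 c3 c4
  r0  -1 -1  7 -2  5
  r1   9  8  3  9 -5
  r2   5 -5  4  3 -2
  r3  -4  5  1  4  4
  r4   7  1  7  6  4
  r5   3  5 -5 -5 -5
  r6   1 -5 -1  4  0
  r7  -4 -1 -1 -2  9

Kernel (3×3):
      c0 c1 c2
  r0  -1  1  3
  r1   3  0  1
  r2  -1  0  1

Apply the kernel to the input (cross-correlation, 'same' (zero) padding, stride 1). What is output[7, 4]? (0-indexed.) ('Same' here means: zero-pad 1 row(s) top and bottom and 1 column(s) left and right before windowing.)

The receptive field on the zero-padded input at this output position is [4 0 0 / -2 9 0 / 0 0 0]. Elementwise product with the kernel and sum: 4·-1 + 0·1 + 0·3 + -2·3 + 0·1 + 0·-1 + 0·1.

-10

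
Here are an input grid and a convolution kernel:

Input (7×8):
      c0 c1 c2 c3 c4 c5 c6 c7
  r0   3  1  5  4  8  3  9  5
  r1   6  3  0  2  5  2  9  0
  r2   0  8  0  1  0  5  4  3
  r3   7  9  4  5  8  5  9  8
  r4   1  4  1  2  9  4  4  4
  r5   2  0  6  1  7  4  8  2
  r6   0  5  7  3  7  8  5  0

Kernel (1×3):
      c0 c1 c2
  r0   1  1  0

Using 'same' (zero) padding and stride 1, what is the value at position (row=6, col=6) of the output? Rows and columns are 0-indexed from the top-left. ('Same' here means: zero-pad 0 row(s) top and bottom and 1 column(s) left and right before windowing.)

13

The receptive field on the zero-padded input at this output position is [8 5 0]. Elementwise product with the kernel and sum: 8·1 + 5·1.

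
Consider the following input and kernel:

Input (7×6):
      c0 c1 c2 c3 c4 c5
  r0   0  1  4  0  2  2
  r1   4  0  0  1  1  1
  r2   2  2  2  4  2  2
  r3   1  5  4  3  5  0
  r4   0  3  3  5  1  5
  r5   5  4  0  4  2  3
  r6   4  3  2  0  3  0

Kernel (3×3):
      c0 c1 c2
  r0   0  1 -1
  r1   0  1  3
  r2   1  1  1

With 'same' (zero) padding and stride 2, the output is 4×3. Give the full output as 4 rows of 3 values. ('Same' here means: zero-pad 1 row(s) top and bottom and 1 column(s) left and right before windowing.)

Output[0,0]: The receptive field on the zero-padded input at this output position is [0 0 0 / 0 0 1 / 0 4 0]. Elementwise product with the kernel and sum: 0·1 + 0·-1 + 0·1 + 1·3 + 0·1 + 4·1 + 0·1.
Output[0,1]: The receptive field on the zero-padded input at this output position is [0 0 0 / 1 4 0 / 0 0 1]. Elementwise product with the kernel and sum: 0·1 + 0·-1 + 4·1 + 0·3 + 0·1 + 0·1 + 1·1.

7 5 11
18 25 16
14 27 30
14 -2 2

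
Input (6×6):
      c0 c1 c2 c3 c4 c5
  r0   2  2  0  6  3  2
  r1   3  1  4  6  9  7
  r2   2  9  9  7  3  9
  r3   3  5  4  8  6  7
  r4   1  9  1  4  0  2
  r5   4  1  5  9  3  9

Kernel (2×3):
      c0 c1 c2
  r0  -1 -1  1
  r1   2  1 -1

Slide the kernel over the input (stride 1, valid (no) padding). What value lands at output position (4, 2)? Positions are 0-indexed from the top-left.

11

The receptive field on the input at this output position is [1 4 0 / 5 9 3]. Elementwise product with the kernel and sum: 1·-1 + 4·-1 + 0·1 + 5·2 + 9·1 + 3·-1.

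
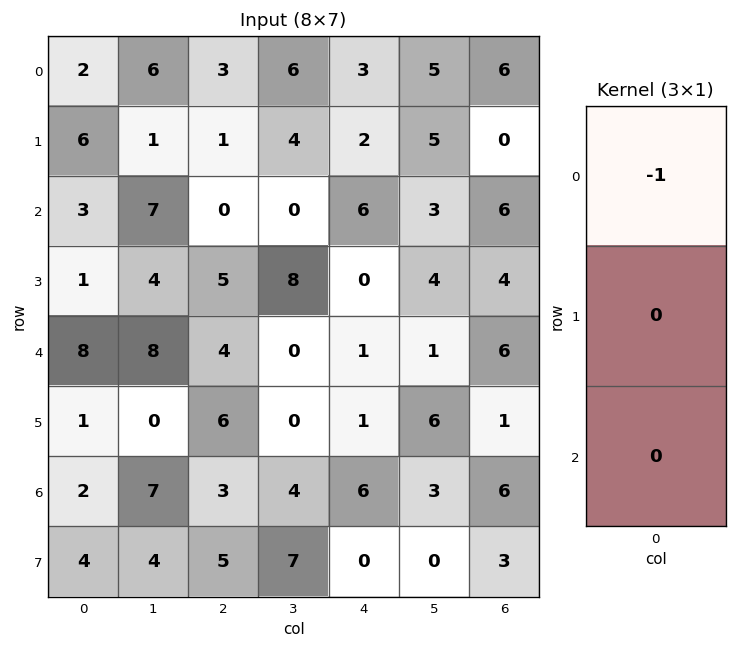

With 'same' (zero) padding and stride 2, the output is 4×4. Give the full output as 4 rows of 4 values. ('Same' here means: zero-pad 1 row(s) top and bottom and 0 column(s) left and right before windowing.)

Output[0,0]: The receptive field on the zero-padded input at this output position is [0 / 2 / 6]. Elementwise product with the kernel and sum: 0·-1.
Output[0,1]: The receptive field on the zero-padded input at this output position is [0 / 3 / 1]. Elementwise product with the kernel and sum: 0·-1.

0 0 0 0
-6 -1 -2 0
-1 -5 0 -4
-1 -6 -1 -1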